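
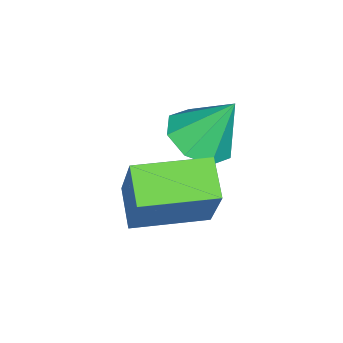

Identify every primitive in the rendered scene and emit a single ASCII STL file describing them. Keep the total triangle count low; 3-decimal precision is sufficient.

solid 
facet normal 0.113 -0.490 -0.864
outer loop
vertex -1.363 2.952 -1.561
vertex -2.077 2.386 -1.333
vertex -1.997 3.205 -1.787
endloop
endfacet
facet normal 0.353 0.934 0.055
outer loop
vertex -1.363 2.952 -1.561
vertex -1.997 3.205 -1.787
vertex -2.263 3.194 0.093
endloop
endfacet
facet normal 0.112 -0.490 -0.864
outer loop
vertex -1.997 3.205 -1.787
vertex -2.077 2.386 -1.333
vertex -2.679 2.978 -1.747
endloop
endfacet
facet normal -0.318 0.947 -0.039
outer loop
vertex -1.997 3.205 -1.787
vertex -2.679 2.978 -1.747
vertex -2.263 3.194 0.093
endloop
endfacet
facet normal 0.113 -0.490 -0.865
outer loop
vertex -2.679 2.978 -1.747
vertex -2.077 2.386 -1.333
vertex -3.008 2.404 -1.465
endloop
endfacet
facet normal -0.833 0.539 0.125
outer loop
vertex -2.679 2.978 -1.747
vertex -3.008 2.404 -1.465
vertex -2.263 3.194 0.093
endloop
endfacet
facet normal 0.113 -0.491 -0.864
outer loop
vertex -3.008 2.404 -1.465
vertex -2.077 2.386 -1.333
vertex -2.792 1.82 -1.105
endloop
endfacet
facet normal -0.891 -0.051 0.452
outer loop
vertex -3.008 2.404 -1.465
vertex -2.792 1.82 -1.105
vertex -2.263 3.194 0.093
endloop
endfacet
facet normal 0.112 -0.490 -0.864
outer loop
vertex -2.792 1.82 -1.105
vertex -2.077 2.386 -1.333
vertex -2.158 1.567 -0.879
endloop
endfacet
facet normal -0.458 -0.478 0.750
outer loop
vertex -2.792 1.82 -1.105
vertex -2.158 1.567 -0.879
vertex -2.263 3.194 0.093
endloop
endfacet
facet normal 0.112 -0.490 -0.864
outer loop
vertex -2.158 1.567 -0.879
vertex -2.077 2.386 -1.333
vertex -1.476 1.794 -0.919
endloop
endfacet
facet normal 0.213 -0.491 0.845
outer loop
vertex -2.158 1.567 -0.879
vertex -1.476 1.794 -0.919
vertex -2.263 3.194 0.093
endloop
endfacet
facet normal 0.112 -0.491 -0.864
outer loop
vertex -1.476 1.794 -0.919
vertex -2.077 2.386 -1.333
vertex -1.147 2.367 -1.202
endloop
endfacet
facet normal 0.728 -0.082 0.680
outer loop
vertex -1.476 1.794 -0.919
vertex -1.147 2.367 -1.202
vertex -2.263 3.194 0.093
endloop
endfacet
facet normal 0.112 -0.489 -0.865
outer loop
vertex -1.147 2.367 -1.202
vertex -2.077 2.386 -1.333
vertex -1.363 2.952 -1.561
endloop
endfacet
facet normal 0.786 0.507 0.353
outer loop
vertex -1.147 2.367 -1.202
vertex -1.363 2.952 -1.561
vertex -2.263 3.194 0.093
endloop
endfacet
facet normal -0.754 -0.473 0.455
outer loop
vertex -0.451 1.269 -1.361
vertex -1.544 2.955 -1.42
vertex -1.246 0.687 -3.283
endloop
endfacet
facet normal 0.544 -0.839 0.029
outer loop
vertex -0.356 1.245 -3.82
vertex -0.451 1.269 -1.361
vertex -1.246 0.687 -3.283
endloop
endfacet
facet normal -0.754 -0.473 0.455
outer loop
vertex -1.246 0.687 -3.283
vertex -1.544 2.955 -1.42
vertex -2.339 2.373 -3.342
endloop
endfacet
facet normal -0.368 -0.270 -0.890
outer loop
vertex -2.339 2.373 -3.342
vertex -0.356 1.245 -3.82
vertex -1.246 0.687 -3.283
endloop
endfacet
facet normal 0.368 0.270 0.890
outer loop
vertex -0.451 1.269 -1.361
vertex -0.654 3.513 -1.957
vertex -1.544 2.955 -1.42
endloop
endfacet
facet normal 0.544 -0.839 0.029
outer loop
vertex 0.439 1.827 -1.898
vertex -0.451 1.269 -1.361
vertex -0.356 1.245 -3.82
endloop
endfacet
facet normal 0.368 0.270 0.890
outer loop
vertex 0.439 1.827 -1.898
vertex -0.654 3.513 -1.957
vertex -0.451 1.269 -1.361
endloop
endfacet
facet normal -0.544 0.839 -0.029
outer loop
vertex -1.544 2.955 -1.42
vertex -0.654 3.513 -1.957
vertex -2.339 2.373 -3.342
endloop
endfacet
facet normal -0.368 -0.270 -0.890
outer loop
vertex -1.449 2.931 -3.879
vertex -0.356 1.245 -3.82
vertex -2.339 2.373 -3.342
endloop
endfacet
facet normal -0.544 0.839 -0.029
outer loop
vertex -2.339 2.373 -3.342
vertex -0.654 3.513 -1.957
vertex -1.449 2.931 -3.879
endloop
endfacet
facet normal 0.754 0.473 -0.455
outer loop
vertex -1.449 2.931 -3.879
vertex 0.439 1.827 -1.898
vertex -0.356 1.245 -3.82
endloop
endfacet
facet normal 0.754 0.473 -0.455
outer loop
vertex -0.654 3.513 -1.957
vertex 0.439 1.827 -1.898
vertex -1.449 2.931 -3.879
endloop
endfacet

endsolid


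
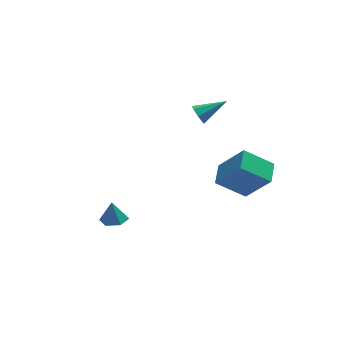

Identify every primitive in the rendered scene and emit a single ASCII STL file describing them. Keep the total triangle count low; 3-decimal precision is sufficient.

solid 
facet normal 0.029 -0.243 -0.970
outer loop
vertex -1.88 -0.533 -3.855
vertex -2.443 -0.987 -3.758
vertex -2.564 -0.29 -3.936
endloop
endfacet
facet normal 0.291 0.914 0.284
outer loop
vertex -1.88 -0.533 -3.855
vertex -2.564 -0.29 -3.936
vertex -2.477 -0.713 -2.662
endloop
endfacet
facet normal 0.029 -0.243 -0.970
outer loop
vertex -2.564 -0.29 -3.936
vertex -2.443 -0.987 -3.758
vertex -3.127 -0.744 -3.839
endloop
endfacet
facet normal -0.569 0.768 0.294
outer loop
vertex -2.564 -0.29 -3.936
vertex -3.127 -0.744 -3.839
vertex -2.477 -0.713 -2.662
endloop
endfacet
facet normal 0.029 -0.242 -0.970
outer loop
vertex -3.127 -0.744 -3.839
vertex -2.443 -0.987 -3.758
vertex -3.006 -1.442 -3.661
endloop
endfacet
facet normal -0.875 -0.028 0.484
outer loop
vertex -3.127 -0.744 -3.839
vertex -3.006 -1.442 -3.661
vertex -2.477 -0.713 -2.662
endloop
endfacet
facet normal 0.030 -0.243 -0.969
outer loop
vertex -3.006 -1.442 -3.661
vertex -2.443 -0.987 -3.758
vertex -2.323 -1.685 -3.579
endloop
endfacet
facet normal -0.320 -0.676 0.663
outer loop
vertex -3.006 -1.442 -3.661
vertex -2.323 -1.685 -3.579
vertex -2.477 -0.713 -2.662
endloop
endfacet
facet normal 0.030 -0.243 -0.969
outer loop
vertex -2.323 -1.685 -3.579
vertex -2.443 -0.987 -3.758
vertex -1.76 -1.23 -3.676
endloop
endfacet
facet normal 0.541 -0.530 0.653
outer loop
vertex -2.323 -1.685 -3.579
vertex -1.76 -1.23 -3.676
vertex -2.477 -0.713 -2.662
endloop
endfacet
facet normal 0.030 -0.244 -0.969
outer loop
vertex -1.76 -1.23 -3.676
vertex -2.443 -0.987 -3.758
vertex -1.88 -0.533 -3.855
endloop
endfacet
facet normal 0.846 0.265 0.463
outer loop
vertex -1.76 -1.23 -3.676
vertex -1.88 -0.533 -3.855
vertex -2.477 -0.713 -2.662
endloop
endfacet
facet normal -0.912 -0.030 -0.408
outer loop
vertex 3.29 3.295 -1.095
vertex 3.069 3.026 -0.582
vertex 3.109 3.63 -0.715
endloop
endfacet
facet normal 0.512 0.751 -0.418
outer loop
vertex 3.29 3.295 -1.095
vertex 3.109 3.63 -0.715
vertex 4.591 3.074 0.102
endloop
endfacet
facet normal -0.912 -0.030 -0.408
outer loop
vertex 3.109 3.63 -0.715
vertex 3.069 3.026 -0.582
vertex 2.898 3.511 -0.235
endloop
endfacet
facet normal 0.179 0.934 0.310
outer loop
vertex 3.109 3.63 -0.715
vertex 2.898 3.511 -0.235
vertex 4.591 3.074 0.102
endloop
endfacet
facet normal -0.912 -0.029 -0.409
outer loop
vertex 2.898 3.511 -0.235
vertex 3.069 3.026 -0.582
vertex 2.815 3.026 -0.016
endloop
endfacet
facet normal -0.071 0.421 0.904
outer loop
vertex 2.898 3.511 -0.235
vertex 2.815 3.026 -0.016
vertex 4.591 3.074 0.102
endloop
endfacet
facet normal -0.912 -0.028 -0.409
outer loop
vertex 2.815 3.026 -0.016
vertex 3.069 3.026 -0.582
vertex 2.923 2.542 -0.223
endloop
endfacet
facet normal -0.050 -0.402 0.914
outer loop
vertex 2.815 3.026 -0.016
vertex 2.923 2.542 -0.223
vertex 4.591 3.074 0.102
endloop
endfacet
facet normal -0.912 -0.029 -0.410
outer loop
vertex 2.923 2.542 -0.223
vertex 3.069 3.026 -0.582
vertex 3.141 2.422 -0.7
endloop
endfacet
facet normal 0.227 -0.915 0.334
outer loop
vertex 2.923 2.542 -0.223
vertex 3.141 2.422 -0.7
vertex 4.591 3.074 0.102
endloop
endfacet
facet normal -0.912 -0.029 -0.408
outer loop
vertex 3.141 2.422 -0.7
vertex 3.069 3.026 -0.582
vertex 3.304 2.757 -1.088
endloop
endfacet
facet normal 0.551 -0.732 -0.401
outer loop
vertex 3.141 2.422 -0.7
vertex 3.304 2.757 -1.088
vertex 4.591 3.074 0.102
endloop
endfacet
facet normal -0.912 -0.029 -0.408
outer loop
vertex 3.304 2.757 -1.088
vertex 3.069 3.026 -0.582
vertex 3.29 3.295 -1.095
endloop
endfacet
facet normal 0.678 0.008 -0.735
outer loop
vertex 3.304 2.757 -1.088
vertex 3.29 3.295 -1.095
vertex 4.591 3.074 0.102
endloop
endfacet
facet normal -0.777 0.259 0.574
outer loop
vertex 3.121 -3.366 0.972
vertex 3.647 -2.288 1.197
vertex 2.156 -2.546 -0.703
endloop
endfacet
facet normal -0.431 -0.883 -0.184
outer loop
vertex 3.553 -3.012 -1.737
vertex 3.121 -3.366 0.972
vertex 2.156 -2.546 -0.703
endloop
endfacet
facet normal -0.777 0.258 0.574
outer loop
vertex 2.156 -2.546 -0.703
vertex 3.647 -2.288 1.197
vertex 2.681 -1.468 -0.478
endloop
endfacet
facet normal -0.460 0.390 -0.797
outer loop
vertex 2.681 -1.468 -0.478
vertex 3.553 -3.012 -1.737
vertex 2.156 -2.546 -0.703
endloop
endfacet
facet normal 0.460 -0.391 0.797
outer loop
vertex 3.121 -3.366 0.972
vertex 5.044 -2.754 0.163
vertex 3.647 -2.288 1.197
endloop
endfacet
facet normal -0.431 -0.884 -0.184
outer loop
vertex 4.519 -3.832 -0.062
vertex 3.121 -3.366 0.972
vertex 3.553 -3.012 -1.737
endloop
endfacet
facet normal 0.460 -0.390 0.798
outer loop
vertex 4.519 -3.832 -0.062
vertex 5.044 -2.754 0.163
vertex 3.121 -3.366 0.972
endloop
endfacet
facet normal 0.431 0.883 0.184
outer loop
vertex 3.647 -2.288 1.197
vertex 5.044 -2.754 0.163
vertex 2.681 -1.468 -0.478
endloop
endfacet
facet normal -0.460 0.391 -0.798
outer loop
vertex 4.079 -1.934 -1.512
vertex 3.553 -3.012 -1.737
vertex 2.681 -1.468 -0.478
endloop
endfacet
facet normal 0.431 0.883 0.184
outer loop
vertex 2.681 -1.468 -0.478
vertex 5.044 -2.754 0.163
vertex 4.079 -1.934 -1.512
endloop
endfacet
facet normal 0.776 -0.259 -0.575
outer loop
vertex 4.079 -1.934 -1.512
vertex 4.519 -3.832 -0.062
vertex 3.553 -3.012 -1.737
endloop
endfacet
facet normal 0.777 -0.259 -0.574
outer loop
vertex 5.044 -2.754 0.163
vertex 4.519 -3.832 -0.062
vertex 4.079 -1.934 -1.512
endloop
endfacet

endsolid


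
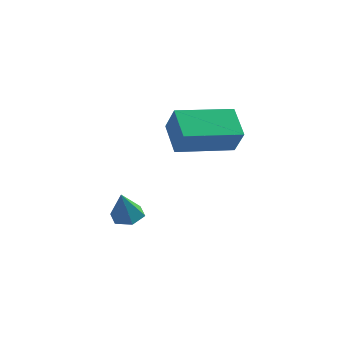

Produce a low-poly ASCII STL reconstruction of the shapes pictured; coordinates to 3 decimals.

solid 
facet normal 0.055 0.348 -0.936
outer loop
vertex 1.057 2.04 -1.667
vertex 0.715 2.532 -1.504
vertex 1.333 2.555 -1.459
endloop
endfacet
facet normal 0.802 -0.536 0.264
outer loop
vertex 1.057 2.04 -1.667
vertex 1.333 2.555 -1.459
vertex 0.645 2.088 -0.316
endloop
endfacet
facet normal 0.055 0.349 -0.936
outer loop
vertex 1.333 2.555 -1.459
vertex 0.715 2.532 -1.504
vertex 0.991 3.046 -1.296
endloop
endfacet
facet normal 0.745 0.326 0.582
outer loop
vertex 1.333 2.555 -1.459
vertex 0.991 3.046 -1.296
vertex 0.645 2.088 -0.316
endloop
endfacet
facet normal 0.055 0.349 -0.936
outer loop
vertex 0.991 3.046 -1.296
vertex 0.715 2.532 -1.504
vertex 0.373 3.023 -1.341
endloop
endfacet
facet normal -0.077 0.726 0.683
outer loop
vertex 0.991 3.046 -1.296
vertex 0.373 3.023 -1.341
vertex 0.645 2.088 -0.316
endloop
endfacet
facet normal 0.055 0.349 -0.936
outer loop
vertex 0.373 3.023 -1.341
vertex 0.715 2.532 -1.504
vertex 0.097 2.508 -1.549
endloop
endfacet
facet normal -0.845 0.265 0.465
outer loop
vertex 0.373 3.023 -1.341
vertex 0.097 2.508 -1.549
vertex 0.645 2.088 -0.316
endloop
endfacet
facet normal 0.055 0.349 -0.936
outer loop
vertex 0.097 2.508 -1.549
vertex 0.715 2.532 -1.504
vertex 0.439 2.017 -1.712
endloop
endfacet
facet normal -0.788 -0.598 0.147
outer loop
vertex 0.097 2.508 -1.549
vertex 0.439 2.017 -1.712
vertex 0.645 2.088 -0.316
endloop
endfacet
facet normal 0.055 0.348 -0.936
outer loop
vertex 0.439 2.017 -1.712
vertex 0.715 2.532 -1.504
vertex 1.057 2.04 -1.667
endloop
endfacet
facet normal 0.034 -0.998 0.046
outer loop
vertex 0.439 2.017 -1.712
vertex 1.057 2.04 -1.667
vertex 0.645 2.088 -0.316
endloop
endfacet
facet normal -0.389 0.358 -0.849
outer loop
vertex 2.062 2.555 2.91
vertex 3.734 3.821 2.678
vertex 2.687 1.604 2.223
endloop
endfacet
facet normal -0.793 -0.600 0.109
outer loop
vertex 3.126 1.199 3.182
vertex 2.062 2.555 2.91
vertex 2.687 1.604 2.223
endloop
endfacet
facet normal -0.389 0.358 -0.849
outer loop
vertex 2.687 1.604 2.223
vertex 3.734 3.821 2.678
vertex 4.359 2.869 1.99
endloop
endfacet
facet normal 0.469 -0.716 -0.517
outer loop
vertex 4.359 2.869 1.99
vertex 3.126 1.199 3.182
vertex 2.687 1.604 2.223
endloop
endfacet
facet normal -0.470 0.715 0.517
outer loop
vertex 2.062 2.555 2.91
vertex 4.173 3.416 3.637
vertex 3.734 3.821 2.678
endloop
endfacet
facet normal -0.793 -0.600 0.110
outer loop
vertex 2.501 2.151 3.87
vertex 2.062 2.555 2.91
vertex 3.126 1.199 3.182
endloop
endfacet
facet normal -0.470 0.716 0.516
outer loop
vertex 2.501 2.151 3.87
vertex 4.173 3.416 3.637
vertex 2.062 2.555 2.91
endloop
endfacet
facet normal 0.793 0.600 -0.110
outer loop
vertex 3.734 3.821 2.678
vertex 4.173 3.416 3.637
vertex 4.359 2.869 1.99
endloop
endfacet
facet normal 0.470 -0.716 -0.516
outer loop
vertex 4.798 2.465 2.95
vertex 3.126 1.199 3.182
vertex 4.359 2.869 1.99
endloop
endfacet
facet normal 0.792 0.600 -0.110
outer loop
vertex 4.359 2.869 1.99
vertex 4.173 3.416 3.637
vertex 4.798 2.465 2.95
endloop
endfacet
facet normal 0.389 -0.358 0.849
outer loop
vertex 4.798 2.465 2.95
vertex 2.501 2.151 3.87
vertex 3.126 1.199 3.182
endloop
endfacet
facet normal 0.389 -0.358 0.849
outer loop
vertex 4.173 3.416 3.637
vertex 2.501 2.151 3.87
vertex 4.798 2.465 2.95
endloop
endfacet

endsolid


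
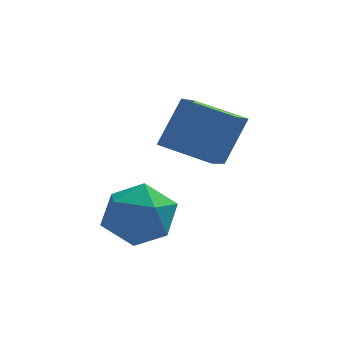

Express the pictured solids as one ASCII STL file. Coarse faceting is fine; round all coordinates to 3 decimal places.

solid 
facet normal -0.892 0.375 0.253
outer loop
vertex -2.396 2.991 4.469
vertex -2.008 4.407 3.74
vertex -3.071 2.402 2.965
endloop
endfacet
facet normal -0.237 -0.864 0.445
outer loop
vertex -1.572 1.773 2.54
vertex -2.396 2.991 4.469
vertex -3.071 2.402 2.965
endloop
endfacet
facet normal -0.892 0.375 0.253
outer loop
vertex -3.071 2.402 2.965
vertex -2.008 4.407 3.74
vertex -2.682 3.819 2.236
endloop
endfacet
facet normal -0.385 -0.336 -0.859
outer loop
vertex -2.682 3.819 2.236
vertex -1.572 1.773 2.54
vertex -3.071 2.402 2.965
endloop
endfacet
facet normal 0.385 0.337 0.859
outer loop
vertex -2.396 2.991 4.469
vertex -0.509 3.778 3.315
vertex -2.008 4.407 3.74
endloop
endfacet
facet normal -0.237 -0.864 0.444
outer loop
vertex -0.898 2.361 4.044
vertex -2.396 2.991 4.469
vertex -1.572 1.773 2.54
endloop
endfacet
facet normal 0.385 0.336 0.859
outer loop
vertex -0.898 2.361 4.044
vertex -0.509 3.778 3.315
vertex -2.396 2.991 4.469
endloop
endfacet
facet normal 0.237 0.864 -0.444
outer loop
vertex -2.008 4.407 3.74
vertex -0.509 3.778 3.315
vertex -2.682 3.819 2.236
endloop
endfacet
facet normal -0.385 -0.337 -0.859
outer loop
vertex -1.184 3.189 1.811
vertex -1.572 1.773 2.54
vertex -2.682 3.819 2.236
endloop
endfacet
facet normal 0.237 0.864 -0.445
outer loop
vertex -2.682 3.819 2.236
vertex -0.509 3.778 3.315
vertex -1.184 3.189 1.811
endloop
endfacet
facet normal 0.892 -0.375 -0.253
outer loop
vertex -1.184 3.189 1.811
vertex -0.898 2.361 4.044
vertex -1.572 1.773 2.54
endloop
endfacet
facet normal 0.892 -0.375 -0.253
outer loop
vertex -0.509 3.778 3.315
vertex -0.898 2.361 4.044
vertex -1.184 3.189 1.811
endloop
endfacet
facet normal 0.568 0.575 0.589
outer loop
vertex -3.237 1.893 1.223
vertex -3.393 1.152 2.097
vertex -2.501 1.013 1.373
endloop
endfacet
facet normal 0.771 0.629 -0.093
outer loop
vertex -3.237 1.893 1.223
vertex -2.501 1.013 1.373
vertex -2.858 1.294 0.31
endloop
endfacet
facet normal 0.212 0.855 -0.473
outer loop
vertex -3.237 1.893 1.223
vertex -2.858 1.294 0.31
vertex -3.97 1.606 0.376
endloop
endfacet
facet normal -0.338 0.941 -0.026
outer loop
vertex -3.237 1.893 1.223
vertex -3.97 1.606 0.376
vertex -4.3 1.518 1.481
endloop
endfacet
facet normal -0.118 0.768 0.630
outer loop
vertex -3.237 1.893 1.223
vertex -4.3 1.518 1.481
vertex -3.393 1.152 2.097
endloop
endfacet
facet normal 0.946 -0.024 -0.324
outer loop
vertex -2.858 1.294 0.31
vertex -2.501 1.013 1.373
vertex -2.78 0.182 0.619
endloop
endfacet
facet normal 0.616 -0.110 0.780
outer loop
vertex -2.501 1.013 1.373
vertex -3.393 1.152 2.097
vertex -3.11 0.094 1.724
endloop
endfacet
facet normal -0.494 0.200 0.846
outer loop
vertex -3.393 1.152 2.097
vertex -4.3 1.518 1.481
vertex -4.222 0.406 1.79
endloop
endfacet
facet normal -0.850 0.481 -0.216
outer loop
vertex -4.3 1.518 1.481
vertex -3.97 1.606 0.376
vertex -4.579 0.687 0.727
endloop
endfacet
facet normal 0.040 0.342 -0.939
outer loop
vertex -3.97 1.606 0.376
vertex -2.858 1.294 0.31
vertex -3.687 0.548 0.003
endloop
endfacet
facet normal 0.338 -0.941 0.026
outer loop
vertex -3.843 -0.193 0.877
vertex -2.78 0.182 0.619
vertex -3.11 0.094 1.724
endloop
endfacet
facet normal -0.212 -0.855 0.473
outer loop
vertex -3.843 -0.193 0.877
vertex -3.11 0.094 1.724
vertex -4.222 0.406 1.79
endloop
endfacet
facet normal -0.771 -0.629 0.093
outer loop
vertex -3.843 -0.193 0.877
vertex -4.222 0.406 1.79
vertex -4.579 0.687 0.727
endloop
endfacet
facet normal -0.568 -0.575 -0.589
outer loop
vertex -3.843 -0.193 0.877
vertex -4.579 0.687 0.727
vertex -3.687 0.548 0.003
endloop
endfacet
facet normal 0.118 -0.768 -0.630
outer loop
vertex -3.843 -0.193 0.877
vertex -3.687 0.548 0.003
vertex -2.78 0.182 0.619
endloop
endfacet
facet normal 0.850 -0.481 0.216
outer loop
vertex -3.11 0.094 1.724
vertex -2.78 0.182 0.619
vertex -2.501 1.013 1.373
endloop
endfacet
facet normal -0.040 -0.342 0.939
outer loop
vertex -4.222 0.406 1.79
vertex -3.11 0.094 1.724
vertex -3.393 1.152 2.097
endloop
endfacet
facet normal -0.946 0.024 0.324
outer loop
vertex -4.579 0.687 0.727
vertex -4.222 0.406 1.79
vertex -4.3 1.518 1.481
endloop
endfacet
facet normal -0.616 0.110 -0.780
outer loop
vertex -3.687 0.548 0.003
vertex -4.579 0.687 0.727
vertex -3.97 1.606 0.376
endloop
endfacet
facet normal 0.494 -0.200 -0.846
outer loop
vertex -2.78 0.182 0.619
vertex -3.687 0.548 0.003
vertex -2.858 1.294 0.31
endloop
endfacet

endsolid


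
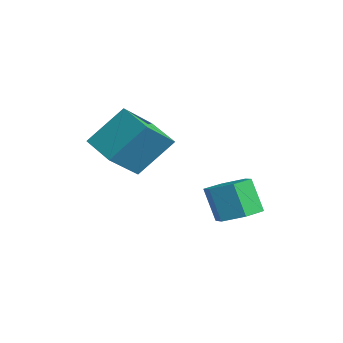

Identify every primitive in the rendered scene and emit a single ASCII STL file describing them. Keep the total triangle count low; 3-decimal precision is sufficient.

solid 
facet normal 0.391 0.150 -0.908
outer loop
vertex -0.89 2.343 -0.537
vertex -1.66 2.473 -0.847
vertex -1.213 3.119 -0.548
endloop
endfacet
facet normal 0.836 0.354 0.418
outer loop
vertex -0.89 2.343 -0.537
vertex -1.213 3.119 -0.548
vertex -1.43 2.137 0.717
endloop
endfacet
facet normal 0.836 0.355 0.419
outer loop
vertex -1.43 2.137 0.717
vertex -1.213 3.119 -0.548
vertex -1.753 2.912 0.705
endloop
endfacet
facet normal -0.391 -0.149 0.908
outer loop
vertex -1.43 2.137 0.717
vertex -1.753 2.912 0.705
vertex -2.2 2.267 0.407
endloop
endfacet
facet normal 0.391 0.150 -0.908
outer loop
vertex -1.213 3.119 -0.548
vertex -1.66 2.473 -0.847
vertex -1.983 3.248 -0.858
endloop
endfacet
facet normal 0.084 0.977 0.198
outer loop
vertex -1.213 3.119 -0.548
vertex -1.983 3.248 -0.858
vertex -1.753 2.912 0.705
endloop
endfacet
facet normal 0.085 0.977 0.197
outer loop
vertex -1.753 2.912 0.705
vertex -1.983 3.248 -0.858
vertex -2.523 3.042 0.395
endloop
endfacet
facet normal -0.391 -0.149 0.908
outer loop
vertex -1.753 2.912 0.705
vertex -2.523 3.042 0.395
vertex -2.2 2.267 0.407
endloop
endfacet
facet normal 0.391 0.150 -0.908
outer loop
vertex -1.983 3.248 -0.858
vertex -1.66 2.473 -0.847
vertex -2.43 2.603 -1.157
endloop
endfacet
facet normal -0.751 0.623 -0.221
outer loop
vertex -1.983 3.248 -0.858
vertex -2.43 2.603 -1.157
vertex -2.523 3.042 0.395
endloop
endfacet
facet normal -0.751 0.622 -0.221
outer loop
vertex -2.523 3.042 0.395
vertex -2.43 2.603 -1.157
vertex -2.97 2.397 0.097
endloop
endfacet
facet normal -0.391 -0.149 0.908
outer loop
vertex -2.523 3.042 0.395
vertex -2.97 2.397 0.097
vertex -2.2 2.267 0.407
endloop
endfacet
facet normal 0.391 0.149 -0.908
outer loop
vertex -2.43 2.603 -1.157
vertex -1.66 2.473 -0.847
vertex -2.107 1.828 -1.145
endloop
endfacet
facet normal -0.836 -0.355 -0.418
outer loop
vertex -2.43 2.603 -1.157
vertex -2.107 1.828 -1.145
vertex -2.97 2.397 0.097
endloop
endfacet
facet normal -0.836 -0.354 -0.419
outer loop
vertex -2.97 2.397 0.097
vertex -2.107 1.828 -1.145
vertex -2.647 1.621 0.108
endloop
endfacet
facet normal -0.391 -0.150 0.908
outer loop
vertex -2.97 2.397 0.097
vertex -2.647 1.621 0.108
vertex -2.2 2.267 0.407
endloop
endfacet
facet normal 0.391 0.149 -0.908
outer loop
vertex -2.107 1.828 -1.145
vertex -1.66 2.473 -0.847
vertex -1.337 1.698 -0.835
endloop
endfacet
facet normal -0.085 -0.976 -0.198
outer loop
vertex -2.107 1.828 -1.145
vertex -1.337 1.698 -0.835
vertex -2.647 1.621 0.108
endloop
endfacet
facet normal -0.084 -0.977 -0.197
outer loop
vertex -2.647 1.621 0.108
vertex -1.337 1.698 -0.835
vertex -1.877 1.492 0.418
endloop
endfacet
facet normal -0.391 -0.150 0.908
outer loop
vertex -2.647 1.621 0.108
vertex -1.877 1.492 0.418
vertex -2.2 2.267 0.407
endloop
endfacet
facet normal 0.391 0.149 -0.908
outer loop
vertex -1.337 1.698 -0.835
vertex -1.66 2.473 -0.847
vertex -0.89 2.343 -0.537
endloop
endfacet
facet normal 0.751 -0.622 0.221
outer loop
vertex -1.337 1.698 -0.835
vertex -0.89 2.343 -0.537
vertex -1.877 1.492 0.418
endloop
endfacet
facet normal 0.751 -0.623 0.221
outer loop
vertex -1.877 1.492 0.418
vertex -0.89 2.343 -0.537
vertex -1.43 2.137 0.717
endloop
endfacet
facet normal -0.391 -0.150 0.908
outer loop
vertex -1.877 1.492 0.418
vertex -1.43 2.137 0.717
vertex -2.2 2.267 0.407
endloop
endfacet
facet normal -0.933 -0.208 0.292
outer loop
vertex -3.221 -0.89 3.851
vertex -3.805 0.292 2.826
vertex -3.363 -2.099 2.538
endloop
endfacet
facet normal 0.350 -0.708 0.614
outer loop
vertex -2.075 -1.812 2.134
vertex -3.221 -0.89 3.851
vertex -3.363 -2.099 2.538
endloop
endfacet
facet normal -0.933 -0.208 0.292
outer loop
vertex -3.363 -2.099 2.538
vertex -3.805 0.292 2.826
vertex -3.947 -0.917 1.513
endloop
endfacet
facet normal -0.080 -0.675 -0.733
outer loop
vertex -3.947 -0.917 1.513
vertex -2.075 -1.812 2.134
vertex -3.363 -2.099 2.538
endloop
endfacet
facet normal 0.080 0.675 0.733
outer loop
vertex -3.221 -0.89 3.851
vertex -2.517 0.579 2.422
vertex -3.805 0.292 2.826
endloop
endfacet
facet normal 0.350 -0.708 0.614
outer loop
vertex -1.933 -0.603 3.447
vertex -3.221 -0.89 3.851
vertex -2.075 -1.812 2.134
endloop
endfacet
facet normal 0.080 0.675 0.733
outer loop
vertex -1.933 -0.603 3.447
vertex -2.517 0.579 2.422
vertex -3.221 -0.89 3.851
endloop
endfacet
facet normal -0.350 0.708 -0.614
outer loop
vertex -3.805 0.292 2.826
vertex -2.517 0.579 2.422
vertex -3.947 -0.917 1.513
endloop
endfacet
facet normal -0.080 -0.675 -0.733
outer loop
vertex -2.659 -0.63 1.109
vertex -2.075 -1.812 2.134
vertex -3.947 -0.917 1.513
endloop
endfacet
facet normal -0.350 0.708 -0.614
outer loop
vertex -3.947 -0.917 1.513
vertex -2.517 0.579 2.422
vertex -2.659 -0.63 1.109
endloop
endfacet
facet normal 0.933 0.208 -0.292
outer loop
vertex -2.659 -0.63 1.109
vertex -1.933 -0.603 3.447
vertex -2.075 -1.812 2.134
endloop
endfacet
facet normal 0.933 0.208 -0.292
outer loop
vertex -2.517 0.579 2.422
vertex -1.933 -0.603 3.447
vertex -2.659 -0.63 1.109
endloop
endfacet

endsolid


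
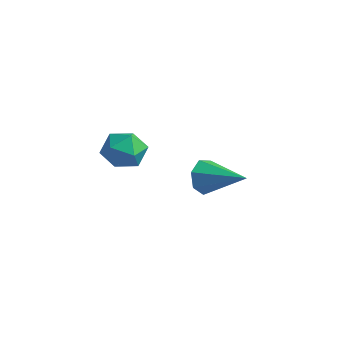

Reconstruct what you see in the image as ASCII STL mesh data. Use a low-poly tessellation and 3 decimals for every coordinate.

solid 
facet normal -0.572 0.815 -0.096
outer loop
vertex 2.169 -1.695 0.677
vertex 1.371 -2.216 1.01
vertex 1.961 -1.725 1.664
endloop
endfacet
facet normal 0.103 0.993 0.052
outer loop
vertex 2.169 -1.695 0.677
vertex 1.961 -1.725 1.664
vertex 2.916 -1.807 1.346
endloop
endfacet
facet normal 0.520 0.720 -0.460
outer loop
vertex 2.169 -1.695 0.677
vertex 2.916 -1.807 1.346
vertex 2.915 -2.35 0.495
endloop
endfacet
facet normal 0.102 0.373 -0.922
outer loop
vertex 2.169 -1.695 0.677
vertex 2.915 -2.35 0.495
vertex 1.96 -2.602 0.287
endloop
endfacet
facet normal -0.573 0.432 -0.697
outer loop
vertex 2.169 -1.695 0.677
vertex 1.96 -2.602 0.287
vertex 1.371 -2.216 1.01
endloop
endfacet
facet normal 0.282 0.687 0.670
outer loop
vertex 2.916 -1.807 1.346
vertex 1.961 -1.725 1.664
vertex 2.58 -2.398 2.093
endloop
endfacet
facet normal -0.810 0.397 0.432
outer loop
vertex 1.961 -1.725 1.664
vertex 1.371 -2.216 1.01
vertex 1.625 -2.65 1.885
endloop
endfacet
facet normal -0.811 -0.223 -0.541
outer loop
vertex 1.371 -2.216 1.01
vertex 1.96 -2.602 0.287
vertex 1.624 -3.193 1.034
endloop
endfacet
facet normal 0.281 -0.318 -0.905
outer loop
vertex 1.96 -2.602 0.287
vertex 2.915 -2.35 0.495
vertex 2.579 -3.275 0.716
endloop
endfacet
facet normal 0.957 0.244 -0.157
outer loop
vertex 2.915 -2.35 0.495
vertex 2.916 -1.807 1.346
vertex 3.169 -2.784 1.37
endloop
endfacet
facet normal -0.102 -0.373 0.922
outer loop
vertex 2.371 -3.305 1.703
vertex 2.58 -2.398 2.093
vertex 1.625 -2.65 1.885
endloop
endfacet
facet normal -0.520 -0.720 0.460
outer loop
vertex 2.371 -3.305 1.703
vertex 1.625 -2.65 1.885
vertex 1.624 -3.193 1.034
endloop
endfacet
facet normal -0.103 -0.993 -0.052
outer loop
vertex 2.371 -3.305 1.703
vertex 1.624 -3.193 1.034
vertex 2.579 -3.275 0.716
endloop
endfacet
facet normal 0.572 -0.815 0.096
outer loop
vertex 2.371 -3.305 1.703
vertex 2.579 -3.275 0.716
vertex 3.169 -2.784 1.37
endloop
endfacet
facet normal 0.573 -0.432 0.697
outer loop
vertex 2.371 -3.305 1.703
vertex 3.169 -2.784 1.37
vertex 2.58 -2.398 2.093
endloop
endfacet
facet normal -0.281 0.318 0.905
outer loop
vertex 1.625 -2.65 1.885
vertex 2.58 -2.398 2.093
vertex 1.961 -1.725 1.664
endloop
endfacet
facet normal -0.957 -0.244 0.157
outer loop
vertex 1.624 -3.193 1.034
vertex 1.625 -2.65 1.885
vertex 1.371 -2.216 1.01
endloop
endfacet
facet normal -0.282 -0.687 -0.670
outer loop
vertex 2.579 -3.275 0.716
vertex 1.624 -3.193 1.034
vertex 1.96 -2.602 0.287
endloop
endfacet
facet normal 0.810 -0.397 -0.432
outer loop
vertex 3.169 -2.784 1.37
vertex 2.579 -3.275 0.716
vertex 2.915 -2.35 0.495
endloop
endfacet
facet normal 0.811 0.223 0.541
outer loop
vertex 2.58 -2.398 2.093
vertex 3.169 -2.784 1.37
vertex 2.916 -1.807 1.346
endloop
endfacet
facet normal -0.935 -0.193 -0.298
outer loop
vertex 2.012 2.125 -3.583
vertex 1.685 2.492 -2.793
vertex 1.855 2.917 -3.602
endloop
endfacet
facet normal 0.613 0.103 -0.783
outer loop
vertex 2.012 2.125 -3.583
vertex 1.855 2.917 -3.602
vertex 3.715 2.908 -2.147
endloop
endfacet
facet normal -0.935 -0.192 -0.297
outer loop
vertex 1.855 2.917 -3.602
vertex 1.685 2.492 -2.793
vertex 1.571 3.388 -3.012
endloop
endfacet
facet normal 0.368 0.805 -0.465
outer loop
vertex 1.855 2.917 -3.602
vertex 1.571 3.388 -3.012
vertex 3.715 2.908 -2.147
endloop
endfacet
facet normal -0.935 -0.192 -0.297
outer loop
vertex 1.571 3.388 -3.012
vertex 1.685 2.492 -2.793
vertex 1.373 3.184 -2.257
endloop
endfacet
facet normal 0.099 0.954 0.284
outer loop
vertex 1.571 3.388 -3.012
vertex 1.373 3.184 -2.257
vertex 3.715 2.908 -2.147
endloop
endfacet
facet normal -0.935 -0.192 -0.297
outer loop
vertex 1.373 3.184 -2.257
vertex 1.685 2.492 -2.793
vertex 1.41 2.459 -1.905
endloop
endfacet
facet normal 0.009 0.437 0.899
outer loop
vertex 1.373 3.184 -2.257
vertex 1.41 2.459 -1.905
vertex 3.715 2.908 -2.147
endloop
endfacet
facet normal -0.936 -0.191 -0.297
outer loop
vertex 1.41 2.459 -1.905
vertex 1.685 2.492 -2.793
vertex 1.654 1.758 -2.222
endloop
endfacet
facet normal 0.166 -0.358 0.919
outer loop
vertex 1.41 2.459 -1.905
vertex 1.654 1.758 -2.222
vertex 3.715 2.908 -2.147
endloop
endfacet
facet normal -0.935 -0.192 -0.298
outer loop
vertex 1.654 1.758 -2.222
vertex 1.685 2.492 -2.793
vertex 1.922 1.61 -2.968
endloop
endfacet
facet normal 0.451 -0.830 0.327
outer loop
vertex 1.654 1.758 -2.222
vertex 1.922 1.61 -2.968
vertex 3.715 2.908 -2.147
endloop
endfacet
facet normal -0.935 -0.192 -0.298
outer loop
vertex 1.922 1.61 -2.968
vertex 1.685 2.492 -2.793
vertex 2.012 2.125 -3.583
endloop
endfacet
facet normal 0.650 -0.627 -0.430
outer loop
vertex 1.922 1.61 -2.968
vertex 2.012 2.125 -3.583
vertex 3.715 2.908 -2.147
endloop
endfacet

endsolid


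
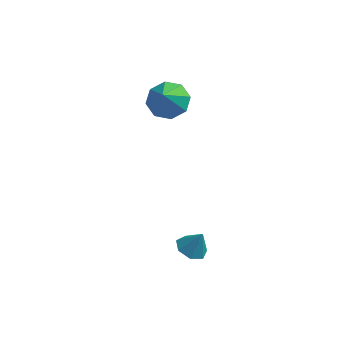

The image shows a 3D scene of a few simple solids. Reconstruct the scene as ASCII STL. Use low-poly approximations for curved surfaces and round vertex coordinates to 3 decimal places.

solid 
facet normal 0.018 0.600 -0.800
outer loop
vertex 1.005 2.125 2.534
vertex 0.612 1.473 2.036
vertex 0.31 2.163 2.547
endloop
endfacet
facet normal 0.037 0.348 0.937
outer loop
vertex 1.005 2.125 2.534
vertex 0.31 2.163 2.547
vertex 0.588 0.687 3.084
endloop
endfacet
facet normal 0.019 0.600 -0.800
outer loop
vertex 0.31 2.163 2.547
vertex 0.612 1.473 2.036
vertex -0.209 1.797 2.26
endloop
endfacet
facet normal -0.572 0.183 0.800
outer loop
vertex 0.31 2.163 2.547
vertex -0.209 1.797 2.26
vertex 0.588 0.687 3.084
endloop
endfacet
facet normal 0.018 0.599 -0.800
outer loop
vertex -0.209 1.797 2.26
vertex 0.612 1.473 2.036
vertex -0.247 1.241 1.843
endloop
endfacet
facet normal -0.850 -0.278 0.448
outer loop
vertex -0.209 1.797 2.26
vertex -0.247 1.241 1.843
vertex 0.588 0.687 3.084
endloop
endfacet
facet normal 0.018 0.600 -0.800
outer loop
vertex -0.247 1.241 1.843
vertex 0.612 1.473 2.036
vertex 0.218 0.821 1.538
endloop
endfacet
facet normal -0.636 -0.767 0.086
outer loop
vertex -0.247 1.241 1.843
vertex 0.218 0.821 1.538
vertex 0.588 0.687 3.084
endloop
endfacet
facet normal 0.018 0.600 -0.800
outer loop
vertex 0.218 0.821 1.538
vertex 0.612 1.473 2.036
vertex 0.914 0.783 1.525
endloop
endfacet
facet normal -0.056 -0.996 -0.073
outer loop
vertex 0.218 0.821 1.538
vertex 0.914 0.783 1.525
vertex 0.588 0.687 3.084
endloop
endfacet
facet normal 0.019 0.600 -0.800
outer loop
vertex 0.914 0.783 1.525
vertex 0.612 1.473 2.036
vertex 1.432 1.149 1.812
endloop
endfacet
facet normal 0.552 -0.831 0.064
outer loop
vertex 0.914 0.783 1.525
vertex 1.432 1.149 1.812
vertex 0.588 0.687 3.084
endloop
endfacet
facet normal 0.019 0.600 -0.800
outer loop
vertex 1.432 1.149 1.812
vertex 0.612 1.473 2.036
vertex 1.47 1.705 2.23
endloop
endfacet
facet normal 0.830 -0.370 0.417
outer loop
vertex 1.432 1.149 1.812
vertex 1.47 1.705 2.23
vertex 0.588 0.687 3.084
endloop
endfacet
facet normal 0.019 0.600 -0.800
outer loop
vertex 1.47 1.705 2.23
vertex 0.612 1.473 2.036
vertex 1.005 2.125 2.534
endloop
endfacet
facet normal 0.616 0.119 0.778
outer loop
vertex 1.47 1.705 2.23
vertex 1.005 2.125 2.534
vertex 0.588 0.687 3.084
endloop
endfacet
facet normal -0.412 -0.102 -0.905
outer loop
vertex 3.124 -2.328 -3.482
vertex 2.557 -2.572 -3.196
vertex 2.715 -1.927 -3.341
endloop
endfacet
facet normal 0.719 0.676 0.161
outer loop
vertex 3.124 -2.328 -3.482
vertex 2.715 -1.927 -3.341
vertex 2.983 -2.468 -2.264
endloop
endfacet
facet normal -0.414 -0.102 -0.905
outer loop
vertex 2.715 -1.927 -3.341
vertex 2.557 -2.572 -3.196
vertex 2.187 -2.012 -3.09
endloop
endfacet
facet normal 0.062 0.898 0.436
outer loop
vertex 2.715 -1.927 -3.341
vertex 2.187 -2.012 -3.09
vertex 2.983 -2.468 -2.264
endloop
endfacet
facet normal -0.412 -0.101 -0.905
outer loop
vertex 2.187 -2.012 -3.09
vertex 2.557 -2.572 -3.196
vertex 1.938 -2.519 -2.92
endloop
endfacet
facet normal -0.483 0.482 0.731
outer loop
vertex 2.187 -2.012 -3.09
vertex 1.938 -2.519 -2.92
vertex 2.983 -2.468 -2.264
endloop
endfacet
facet normal -0.412 -0.102 -0.905
outer loop
vertex 1.938 -2.519 -2.92
vertex 2.557 -2.572 -3.196
vertex 2.155 -3.066 -2.957
endloop
endfacet
facet normal -0.505 -0.256 0.824
outer loop
vertex 1.938 -2.519 -2.92
vertex 2.155 -3.066 -2.957
vertex 2.983 -2.468 -2.264
endloop
endfacet
facet normal -0.414 -0.101 -0.905
outer loop
vertex 2.155 -3.066 -2.957
vertex 2.557 -2.572 -3.196
vertex 2.675 -3.242 -3.175
endloop
endfacet
facet normal 0.012 -0.764 0.645
outer loop
vertex 2.155 -3.066 -2.957
vertex 2.675 -3.242 -3.175
vertex 2.983 -2.468 -2.264
endloop
endfacet
facet normal -0.412 -0.101 -0.905
outer loop
vertex 2.675 -3.242 -3.175
vertex 2.557 -2.572 -3.196
vertex 3.106 -2.913 -3.408
endloop
endfacet
facet normal 0.679 -0.657 0.328
outer loop
vertex 2.675 -3.242 -3.175
vertex 3.106 -2.913 -3.408
vertex 2.983 -2.468 -2.264
endloop
endfacet
facet normal -0.413 -0.102 -0.905
outer loop
vertex 3.106 -2.913 -3.408
vertex 2.557 -2.572 -3.196
vertex 3.124 -2.328 -3.482
endloop
endfacet
facet normal 0.993 -0.016 0.113
outer loop
vertex 3.106 -2.913 -3.408
vertex 3.124 -2.328 -3.482
vertex 2.983 -2.468 -2.264
endloop
endfacet

endsolid


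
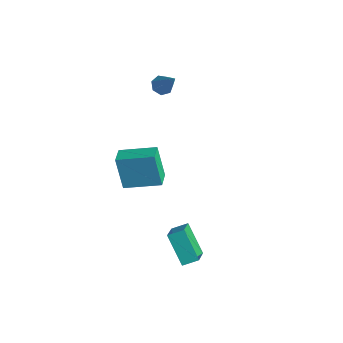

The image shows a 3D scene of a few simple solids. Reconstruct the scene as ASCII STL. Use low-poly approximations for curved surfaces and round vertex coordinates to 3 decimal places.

solid 
facet normal -0.560 0.613 -0.558
outer loop
vertex 2.339 -2.885 -3.325
vertex 2.763 -2.159 -2.953
vertex 3.653 -2.944 -4.709
endloop
endfacet
facet normal -0.461 -0.790 -0.404
outer loop
vertex 4.437 -3.801 -3.927
vertex 2.339 -2.885 -3.325
vertex 3.653 -2.944 -4.709
endloop
endfacet
facet normal -0.560 0.612 -0.558
outer loop
vertex 3.653 -2.944 -4.709
vertex 2.763 -2.159 -2.953
vertex 4.077 -2.217 -4.337
endloop
endfacet
facet normal 0.689 -0.031 -0.724
outer loop
vertex 4.077 -2.217 -4.337
vertex 4.437 -3.801 -3.927
vertex 3.653 -2.944 -4.709
endloop
endfacet
facet normal -0.689 0.031 0.724
outer loop
vertex 2.339 -2.885 -3.325
vertex 3.547 -3.016 -2.171
vertex 2.763 -2.159 -2.953
endloop
endfacet
facet normal -0.461 -0.790 -0.405
outer loop
vertex 3.123 -3.743 -2.543
vertex 2.339 -2.885 -3.325
vertex 4.437 -3.801 -3.927
endloop
endfacet
facet normal -0.689 0.031 0.724
outer loop
vertex 3.123 -3.743 -2.543
vertex 3.547 -3.016 -2.171
vertex 2.339 -2.885 -3.325
endloop
endfacet
facet normal 0.461 0.790 0.404
outer loop
vertex 2.763 -2.159 -2.953
vertex 3.547 -3.016 -2.171
vertex 4.077 -2.217 -4.337
endloop
endfacet
facet normal 0.689 -0.031 -0.724
outer loop
vertex 4.861 -3.075 -3.555
vertex 4.437 -3.801 -3.927
vertex 4.077 -2.217 -4.337
endloop
endfacet
facet normal 0.461 0.790 0.404
outer loop
vertex 4.077 -2.217 -4.337
vertex 3.547 -3.016 -2.171
vertex 4.861 -3.075 -3.555
endloop
endfacet
facet normal 0.560 -0.613 0.557
outer loop
vertex 4.861 -3.075 -3.555
vertex 3.123 -3.743 -2.543
vertex 4.437 -3.801 -3.927
endloop
endfacet
facet normal 0.560 -0.612 0.558
outer loop
vertex 3.547 -3.016 -2.171
vertex 3.123 -3.743 -2.543
vertex 4.861 -3.075 -3.555
endloop
endfacet
facet normal -0.688 0.686 -0.239
outer loop
vertex -3.585 -1.905 -2.338
vertex -2.23 -0.384 -1.874
vertex -2.92 -1.909 -4.267
endloop
endfacet
facet normal -0.648 -0.728 -0.222
outer loop
vertex -2.17 -2.656 -4.006
vertex -3.585 -1.905 -2.338
vertex -2.92 -1.909 -4.267
endloop
endfacet
facet normal -0.687 0.686 -0.239
outer loop
vertex -2.92 -1.909 -4.267
vertex -2.23 -0.384 -1.874
vertex -1.564 -0.388 -3.802
endloop
endfacet
facet normal 0.327 -0.002 -0.945
outer loop
vertex -1.564 -0.388 -3.802
vertex -2.17 -2.656 -4.006
vertex -2.92 -1.909 -4.267
endloop
endfacet
facet normal -0.326 0.002 0.945
outer loop
vertex -3.585 -1.905 -2.338
vertex -1.48 -1.131 -1.613
vertex -2.23 -0.384 -1.874
endloop
endfacet
facet normal -0.649 -0.728 -0.223
outer loop
vertex -2.836 -2.652 -2.078
vertex -3.585 -1.905 -2.338
vertex -2.17 -2.656 -4.006
endloop
endfacet
facet normal -0.326 0.002 0.945
outer loop
vertex -2.836 -2.652 -2.078
vertex -1.48 -1.131 -1.613
vertex -3.585 -1.905 -2.338
endloop
endfacet
facet normal 0.648 0.728 0.222
outer loop
vertex -2.23 -0.384 -1.874
vertex -1.48 -1.131 -1.613
vertex -1.564 -0.388 -3.802
endloop
endfacet
facet normal 0.326 -0.002 -0.945
outer loop
vertex -0.815 -1.135 -3.542
vertex -2.17 -2.656 -4.006
vertex -1.564 -0.388 -3.802
endloop
endfacet
facet normal 0.649 0.728 0.222
outer loop
vertex -1.564 -0.388 -3.802
vertex -1.48 -1.131 -1.613
vertex -0.815 -1.135 -3.542
endloop
endfacet
facet normal 0.688 -0.686 0.239
outer loop
vertex -0.815 -1.135 -3.542
vertex -2.836 -2.652 -2.078
vertex -2.17 -2.656 -4.006
endloop
endfacet
facet normal 0.688 -0.686 0.238
outer loop
vertex -1.48 -1.131 -1.613
vertex -2.836 -2.652 -2.078
vertex -0.815 -1.135 -3.542
endloop
endfacet
facet normal -0.607 0.010 -0.794
outer loop
vertex -2.678 0.808 1.808
vertex -3.153 0.64 2.169
vertex -2.959 1.211 2.028
endloop
endfacet
facet normal 0.747 0.633 -0.205
outer loop
vertex -2.678 0.808 1.808
vertex -2.959 1.211 2.028
vertex -2.007 0.62 3.671
endloop
endfacet
facet normal -0.607 0.010 -0.794
outer loop
vertex -2.959 1.211 2.028
vertex -3.153 0.64 2.169
vertex -3.386 1.184 2.354
endloop
endfacet
facet normal 0.140 0.955 0.262
outer loop
vertex -2.959 1.211 2.028
vertex -3.386 1.184 2.354
vertex -2.007 0.62 3.671
endloop
endfacet
facet normal -0.606 0.011 -0.795
outer loop
vertex -3.386 1.184 2.354
vertex -3.153 0.64 2.169
vertex -3.638 0.747 2.54
endloop
endfacet
facet normal -0.444 0.555 0.703
outer loop
vertex -3.386 1.184 2.354
vertex -3.638 0.747 2.54
vertex -2.007 0.62 3.671
endloop
endfacet
facet normal -0.606 0.009 -0.795
outer loop
vertex -3.638 0.747 2.54
vertex -3.153 0.64 2.169
vertex -3.525 0.23 2.448
endloop
endfacet
facet normal -0.564 -0.263 0.783
outer loop
vertex -3.638 0.747 2.54
vertex -3.525 0.23 2.448
vertex -2.007 0.62 3.671
endloop
endfacet
facet normal -0.608 0.011 -0.794
outer loop
vertex -3.525 0.23 2.448
vertex -3.153 0.64 2.169
vertex -3.133 0.021 2.145
endloop
endfacet
facet normal -0.130 -0.887 0.444
outer loop
vertex -3.525 0.23 2.448
vertex -3.133 0.021 2.145
vertex -2.007 0.62 3.671
endloop
endfacet
facet normal -0.608 0.011 -0.794
outer loop
vertex -3.133 0.021 2.145
vertex -3.153 0.64 2.169
vertex -2.756 0.278 1.86
endloop
endfacet
facet normal 0.531 -0.845 -0.060
outer loop
vertex -3.133 0.021 2.145
vertex -2.756 0.278 1.86
vertex -2.007 0.62 3.671
endloop
endfacet
facet normal -0.608 0.012 -0.794
outer loop
vertex -2.756 0.278 1.86
vertex -3.153 0.64 2.169
vertex -2.678 0.808 1.808
endloop
endfacet
facet normal 0.922 -0.170 -0.349
outer loop
vertex -2.756 0.278 1.86
vertex -2.678 0.808 1.808
vertex -2.007 0.62 3.671
endloop
endfacet

endsolid


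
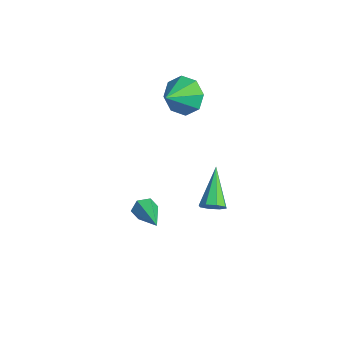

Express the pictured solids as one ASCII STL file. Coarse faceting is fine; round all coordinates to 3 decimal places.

solid 
facet normal -0.953 0.071 -0.294
outer loop
vertex -2.309 -0.919 -4.766
vertex -2.482 -1.185 -4.269
vertex -2.433 -0.598 -4.287
endloop
endfacet
facet normal 0.466 0.786 -0.406
outer loop
vertex -2.309 -0.919 -4.766
vertex -2.433 -0.598 -4.287
vertex -0.738 -1.315 -3.731
endloop
endfacet
facet normal -0.953 0.071 -0.294
outer loop
vertex -2.433 -0.598 -4.287
vertex -2.482 -1.185 -4.269
vertex -2.606 -0.864 -3.79
endloop
endfacet
facet normal 0.186 0.838 0.513
outer loop
vertex -2.433 -0.598 -4.287
vertex -2.606 -0.864 -3.79
vertex -0.738 -1.315 -3.731
endloop
endfacet
facet normal -0.953 0.070 -0.294
outer loop
vertex -2.606 -0.864 -3.79
vertex -2.482 -1.185 -4.269
vertex -2.655 -1.451 -3.771
endloop
endfacet
facet normal -0.023 0.034 0.999
outer loop
vertex -2.606 -0.864 -3.79
vertex -2.655 -1.451 -3.771
vertex -0.738 -1.315 -3.731
endloop
endfacet
facet normal -0.953 0.072 -0.293
outer loop
vertex -2.655 -1.451 -3.771
vertex -2.482 -1.185 -4.269
vertex -2.532 -1.773 -4.25
endloop
endfacet
facet normal 0.047 -0.823 0.566
outer loop
vertex -2.655 -1.451 -3.771
vertex -2.532 -1.773 -4.25
vertex -0.738 -1.315 -3.731
endloop
endfacet
facet normal -0.953 0.072 -0.293
outer loop
vertex -2.532 -1.773 -4.25
vertex -2.482 -1.185 -4.269
vertex -2.359 -1.507 -4.748
endloop
endfacet
facet normal 0.326 -0.876 -0.355
outer loop
vertex -2.532 -1.773 -4.25
vertex -2.359 -1.507 -4.748
vertex -0.738 -1.315 -3.731
endloop
endfacet
facet normal -0.953 0.072 -0.293
outer loop
vertex -2.359 -1.507 -4.748
vertex -2.482 -1.185 -4.269
vertex -2.309 -0.919 -4.766
endloop
endfacet
facet normal 0.536 -0.071 -0.841
outer loop
vertex -2.359 -1.507 -4.748
vertex -2.309 -0.919 -4.766
vertex -0.738 -1.315 -3.731
endloop
endfacet
facet normal -0.430 0.756 -0.494
outer loop
vertex -3.308 1.794 1.668
vertex -3.962 1.164 1.274
vertex -3.93 1.718 2.094
endloop
endfacet
facet normal 0.552 0.115 0.826
outer loop
vertex -3.308 1.794 1.668
vertex -3.93 1.718 2.094
vertex -3.378 0.136 1.946
endloop
endfacet
facet normal -0.429 0.756 -0.494
outer loop
vertex -3.93 1.718 2.094
vertex -3.962 1.164 1.274
vertex -4.571 1.318 2.039
endloop
endfacet
facet normal -0.022 -0.101 0.995
outer loop
vertex -3.93 1.718 2.094
vertex -4.571 1.318 2.039
vertex -3.378 0.136 1.946
endloop
endfacet
facet normal -0.429 0.756 -0.494
outer loop
vertex -4.571 1.318 2.039
vertex -3.962 1.164 1.274
vertex -4.856 0.828 1.537
endloop
endfacet
facet normal -0.441 -0.504 0.742
outer loop
vertex -4.571 1.318 2.039
vertex -4.856 0.828 1.537
vertex -3.378 0.136 1.946
endloop
endfacet
facet normal -0.429 0.756 -0.494
outer loop
vertex -4.856 0.828 1.537
vertex -3.962 1.164 1.274
vertex -4.617 0.534 0.88
endloop
endfacet
facet normal -0.462 -0.860 0.217
outer loop
vertex -4.856 0.828 1.537
vertex -4.617 0.534 0.88
vertex -3.378 0.136 1.946
endloop
endfacet
facet normal -0.430 0.756 -0.494
outer loop
vertex -4.617 0.534 0.88
vertex -3.962 1.164 1.274
vertex -3.995 0.609 0.454
endloop
endfacet
facet normal -0.072 -0.959 -0.274
outer loop
vertex -4.617 0.534 0.88
vertex -3.995 0.609 0.454
vertex -3.378 0.136 1.946
endloop
endfacet
facet normal -0.430 0.756 -0.494
outer loop
vertex -3.995 0.609 0.454
vertex -3.962 1.164 1.274
vertex -3.353 1.01 0.509
endloop
endfacet
facet normal 0.502 -0.743 -0.443
outer loop
vertex -3.995 0.609 0.454
vertex -3.353 1.01 0.509
vertex -3.378 0.136 1.946
endloop
endfacet
facet normal -0.430 0.756 -0.494
outer loop
vertex -3.353 1.01 0.509
vertex -3.962 1.164 1.274
vertex -3.069 1.5 1.011
endloop
endfacet
facet normal 0.921 -0.339 -0.190
outer loop
vertex -3.353 1.01 0.509
vertex -3.069 1.5 1.011
vertex -3.378 0.136 1.946
endloop
endfacet
facet normal -0.430 0.755 -0.494
outer loop
vertex -3.069 1.5 1.011
vertex -3.962 1.164 1.274
vertex -3.308 1.794 1.668
endloop
endfacet
facet normal 0.942 0.016 0.335
outer loop
vertex -3.069 1.5 1.011
vertex -3.308 1.794 1.668
vertex -3.378 0.136 1.946
endloop
endfacet
facet normal 0.731 -0.380 -0.567
outer loop
vertex 0.993 0.951 -1.668
vertex 0.623 0.559 -1.882
vertex 0.785 1.096 -2.033
endloop
endfacet
facet normal 0.286 0.935 0.209
outer loop
vertex 0.993 0.951 -1.668
vertex 0.785 1.096 -2.033
vertex -0.803 1.301 -0.778
endloop
endfacet
facet normal 0.730 -0.380 -0.568
outer loop
vertex 0.785 1.096 -2.033
vertex 0.623 0.559 -1.882
vertex 0.482 0.926 -2.309
endloop
endfacet
facet normal -0.175 0.912 -0.370
outer loop
vertex 0.785 1.096 -2.033
vertex 0.482 0.926 -2.309
vertex -0.803 1.301 -0.778
endloop
endfacet
facet normal 0.732 -0.378 -0.567
outer loop
vertex 0.482 0.926 -2.309
vertex 0.623 0.559 -1.882
vertex 0.262 0.541 -2.336
endloop
endfacet
facet normal -0.645 0.414 -0.643
outer loop
vertex 0.482 0.926 -2.309
vertex 0.262 0.541 -2.336
vertex -0.803 1.301 -0.778
endloop
endfacet
facet normal 0.731 -0.380 -0.566
outer loop
vertex 0.262 0.541 -2.336
vertex 0.623 0.559 -1.882
vertex 0.253 0.168 -2.097
endloop
endfacet
facet normal -0.851 -0.268 -0.451
outer loop
vertex 0.262 0.541 -2.336
vertex 0.253 0.168 -2.097
vertex -0.803 1.301 -0.778
endloop
endfacet
facet normal 0.731 -0.381 -0.566
outer loop
vertex 0.253 0.168 -2.097
vertex 0.623 0.559 -1.882
vertex 0.46 0.023 -1.732
endloop
endfacet
facet normal -0.674 -0.733 0.091
outer loop
vertex 0.253 0.168 -2.097
vertex 0.46 0.023 -1.732
vertex -0.803 1.301 -0.778
endloop
endfacet
facet normal 0.731 -0.381 -0.566
outer loop
vertex 0.46 0.023 -1.732
vertex 0.623 0.559 -1.882
vertex 0.763 0.193 -1.455
endloop
endfacet
facet normal -0.213 -0.711 0.670
outer loop
vertex 0.46 0.023 -1.732
vertex 0.763 0.193 -1.455
vertex -0.803 1.301 -0.778
endloop
endfacet
facet normal 0.730 -0.382 -0.567
outer loop
vertex 0.763 0.193 -1.455
vertex 0.623 0.559 -1.882
vertex 0.984 0.577 -1.429
endloop
endfacet
facet normal 0.258 -0.212 0.943
outer loop
vertex 0.763 0.193 -1.455
vertex 0.984 0.577 -1.429
vertex -0.803 1.301 -0.778
endloop
endfacet
facet normal 0.731 -0.380 -0.567
outer loop
vertex 0.984 0.577 -1.429
vertex 0.623 0.559 -1.882
vertex 0.993 0.951 -1.668
endloop
endfacet
facet normal 0.464 0.469 0.752
outer loop
vertex 0.984 0.577 -1.429
vertex 0.993 0.951 -1.668
vertex -0.803 1.301 -0.778
endloop
endfacet

endsolid


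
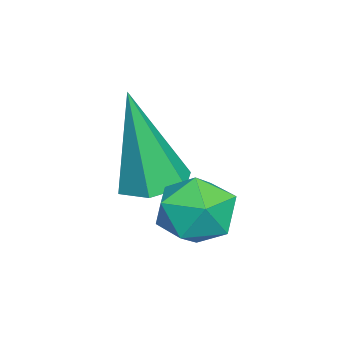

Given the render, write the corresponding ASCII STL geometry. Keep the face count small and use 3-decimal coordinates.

solid 
facet normal -0.479 0.412 0.775
outer loop
vertex -0.965 0.832 -1.957
vertex -0.351 0.708 -1.512
vertex -0.417 1.366 -1.902
endloop
endfacet
facet normal -0.697 0.699 0.160
outer loop
vertex -0.965 0.832 -1.957
vertex -0.417 1.366 -1.902
vertex -0.732 1.208 -2.584
endloop
endfacet
facet normal -0.953 0.173 -0.250
outer loop
vertex -0.965 0.832 -1.957
vertex -0.732 1.208 -2.584
vertex -0.861 0.452 -2.615
endloop
endfacet
facet normal -0.892 -0.438 0.112
outer loop
vertex -0.965 0.832 -1.957
vertex -0.861 0.452 -2.615
vertex -0.626 0.143 -1.953
endloop
endfacet
facet normal -0.599 -0.291 0.746
outer loop
vertex -0.965 0.832 -1.957
vertex -0.626 0.143 -1.953
vertex -0.351 0.708 -1.512
endloop
endfacet
facet normal -0.128 0.978 -0.167
outer loop
vertex -0.732 1.208 -2.584
vertex -0.417 1.366 -1.902
vertex 0.026 1.317 -2.527
endloop
endfacet
facet normal 0.226 0.513 0.828
outer loop
vertex -0.417 1.366 -1.902
vertex -0.351 0.708 -1.512
vertex 0.261 1.008 -1.865
endloop
endfacet
facet normal 0.031 -0.624 0.781
outer loop
vertex -0.351 0.708 -1.512
vertex -0.626 0.143 -1.953
vertex 0.132 0.252 -1.896
endloop
endfacet
facet normal -0.442 -0.863 -0.246
outer loop
vertex -0.626 0.143 -1.953
vertex -0.861 0.452 -2.615
vertex -0.183 0.094 -2.578
endloop
endfacet
facet normal -0.541 0.126 -0.831
outer loop
vertex -0.861 0.452 -2.615
vertex -0.732 1.208 -2.584
vertex -0.249 0.752 -2.968
endloop
endfacet
facet normal 0.892 0.438 -0.112
outer loop
vertex 0.365 0.628 -2.523
vertex 0.026 1.317 -2.527
vertex 0.261 1.008 -1.865
endloop
endfacet
facet normal 0.953 -0.173 0.250
outer loop
vertex 0.365 0.628 -2.523
vertex 0.261 1.008 -1.865
vertex 0.132 0.252 -1.896
endloop
endfacet
facet normal 0.697 -0.699 -0.160
outer loop
vertex 0.365 0.628 -2.523
vertex 0.132 0.252 -1.896
vertex -0.183 0.094 -2.578
endloop
endfacet
facet normal 0.479 -0.412 -0.775
outer loop
vertex 0.365 0.628 -2.523
vertex -0.183 0.094 -2.578
vertex -0.249 0.752 -2.968
endloop
endfacet
facet normal 0.599 0.291 -0.746
outer loop
vertex 0.365 0.628 -2.523
vertex -0.249 0.752 -2.968
vertex 0.026 1.317 -2.527
endloop
endfacet
facet normal 0.442 0.863 0.246
outer loop
vertex 0.261 1.008 -1.865
vertex 0.026 1.317 -2.527
vertex -0.417 1.366 -1.902
endloop
endfacet
facet normal 0.541 -0.126 0.831
outer loop
vertex 0.132 0.252 -1.896
vertex 0.261 1.008 -1.865
vertex -0.351 0.708 -1.512
endloop
endfacet
facet normal 0.128 -0.978 0.167
outer loop
vertex -0.183 0.094 -2.578
vertex 0.132 0.252 -1.896
vertex -0.626 0.143 -1.953
endloop
endfacet
facet normal -0.226 -0.513 -0.828
outer loop
vertex -0.249 0.752 -2.968
vertex -0.183 0.094 -2.578
vertex -0.861 0.452 -2.615
endloop
endfacet
facet normal -0.031 0.624 -0.781
outer loop
vertex 0.026 1.317 -2.527
vertex -0.249 0.752 -2.968
vertex -0.732 1.208 -2.584
endloop
endfacet
facet normal -0.003 0.212 -0.977
outer loop
vertex -1.061 -0.761 -2.467
vertex -1.454 -0.231 -2.351
vertex -0.788 -0.163 -2.338
endloop
endfacet
facet normal 0.883 -0.439 0.166
outer loop
vertex -1.061 -0.761 -2.467
vertex -0.788 -0.163 -2.338
vertex -1.446 -0.689 -0.229
endloop
endfacet
facet normal -0.003 0.212 -0.977
outer loop
vertex -0.788 -0.163 -2.338
vertex -1.454 -0.231 -2.351
vertex -1.181 0.367 -2.222
endloop
endfacet
facet normal 0.783 0.500 0.369
outer loop
vertex -0.788 -0.163 -2.338
vertex -1.181 0.367 -2.222
vertex -1.446 -0.689 -0.229
endloop
endfacet
facet normal -0.003 0.212 -0.977
outer loop
vertex -1.181 0.367 -2.222
vertex -1.454 -0.231 -2.351
vertex -1.847 0.299 -2.235
endloop
endfacet
facet normal -0.099 0.885 0.456
outer loop
vertex -1.181 0.367 -2.222
vertex -1.847 0.299 -2.235
vertex -1.446 -0.689 -0.229
endloop
endfacet
facet normal -0.004 0.211 -0.977
outer loop
vertex -1.847 0.299 -2.235
vertex -1.454 -0.231 -2.351
vertex -2.12 -0.299 -2.363
endloop
endfacet
facet normal -0.881 0.330 0.339
outer loop
vertex -1.847 0.299 -2.235
vertex -2.12 -0.299 -2.363
vertex -1.446 -0.689 -0.229
endloop
endfacet
facet normal -0.004 0.211 -0.977
outer loop
vertex -2.12 -0.299 -2.363
vertex -1.454 -0.231 -2.351
vertex -1.728 -0.829 -2.479
endloop
endfacet
facet normal -0.782 -0.608 0.136
outer loop
vertex -2.12 -0.299 -2.363
vertex -1.728 -0.829 -2.479
vertex -1.446 -0.689 -0.229
endloop
endfacet
facet normal -0.004 0.211 -0.977
outer loop
vertex -1.728 -0.829 -2.479
vertex -1.454 -0.231 -2.351
vertex -1.061 -0.761 -2.467
endloop
endfacet
facet normal 0.100 -0.994 0.049
outer loop
vertex -1.728 -0.829 -2.479
vertex -1.061 -0.761 -2.467
vertex -1.446 -0.689 -0.229
endloop
endfacet

endsolid


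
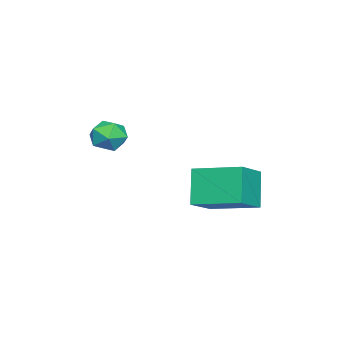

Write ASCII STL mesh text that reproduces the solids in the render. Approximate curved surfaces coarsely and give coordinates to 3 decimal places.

solid 
facet normal -0.446 0.157 0.881
outer loop
vertex -2.316 -0.132 1.525
vertex -2.07 -0.849 1.777
vertex -1.611 -0.206 1.895
endloop
endfacet
facet normal -0.230 0.772 0.593
outer loop
vertex -2.316 -0.132 1.525
vertex -1.611 -0.206 1.895
vertex -1.678 0.266 1.254
endloop
endfacet
facet normal -0.542 0.839 -0.044
outer loop
vertex -2.316 -0.132 1.525
vertex -1.678 0.266 1.254
vertex -2.179 -0.085 0.739
endloop
endfacet
facet normal -0.953 0.264 -0.150
outer loop
vertex -2.316 -0.132 1.525
vertex -2.179 -0.085 0.739
vertex -2.421 -0.775 1.063
endloop
endfacet
facet normal -0.893 -0.158 0.422
outer loop
vertex -2.316 -0.132 1.525
vertex -2.421 -0.775 1.063
vertex -2.07 -0.849 1.777
endloop
endfacet
facet normal 0.476 0.731 0.489
outer loop
vertex -1.678 0.266 1.254
vertex -1.611 -0.206 1.895
vertex -1.039 -0.205 1.337
endloop
endfacet
facet normal 0.125 -0.265 0.956
outer loop
vertex -1.611 -0.206 1.895
vertex -2.07 -0.849 1.777
vertex -1.281 -0.895 1.661
endloop
endfacet
facet normal -0.597 -0.773 0.214
outer loop
vertex -2.07 -0.849 1.777
vertex -2.421 -0.775 1.063
vertex -1.782 -1.246 1.146
endloop
endfacet
facet normal -0.695 -0.091 -0.713
outer loop
vertex -2.421 -0.775 1.063
vertex -2.179 -0.085 0.739
vertex -1.849 -0.774 0.505
endloop
endfacet
facet normal -0.031 0.840 -0.542
outer loop
vertex -2.179 -0.085 0.739
vertex -1.678 0.266 1.254
vertex -1.39 -0.131 0.623
endloop
endfacet
facet normal 0.953 -0.264 0.150
outer loop
vertex -1.144 -0.848 0.875
vertex -1.039 -0.205 1.337
vertex -1.281 -0.895 1.661
endloop
endfacet
facet normal 0.542 -0.839 0.044
outer loop
vertex -1.144 -0.848 0.875
vertex -1.281 -0.895 1.661
vertex -1.782 -1.246 1.146
endloop
endfacet
facet normal 0.230 -0.772 -0.593
outer loop
vertex -1.144 -0.848 0.875
vertex -1.782 -1.246 1.146
vertex -1.849 -0.774 0.505
endloop
endfacet
facet normal 0.446 -0.157 -0.881
outer loop
vertex -1.144 -0.848 0.875
vertex -1.849 -0.774 0.505
vertex -1.39 -0.131 0.623
endloop
endfacet
facet normal 0.893 0.158 -0.422
outer loop
vertex -1.144 -0.848 0.875
vertex -1.39 -0.131 0.623
vertex -1.039 -0.205 1.337
endloop
endfacet
facet normal 0.695 0.091 0.713
outer loop
vertex -1.281 -0.895 1.661
vertex -1.039 -0.205 1.337
vertex -1.611 -0.206 1.895
endloop
endfacet
facet normal 0.031 -0.840 0.542
outer loop
vertex -1.782 -1.246 1.146
vertex -1.281 -0.895 1.661
vertex -2.07 -0.849 1.777
endloop
endfacet
facet normal -0.476 -0.731 -0.489
outer loop
vertex -1.849 -0.774 0.505
vertex -1.782 -1.246 1.146
vertex -2.421 -0.775 1.063
endloop
endfacet
facet normal -0.125 0.265 -0.956
outer loop
vertex -1.39 -0.131 0.623
vertex -1.849 -0.774 0.505
vertex -2.179 -0.085 0.739
endloop
endfacet
facet normal 0.597 0.773 -0.214
outer loop
vertex -1.039 -0.205 1.337
vertex -1.39 -0.131 0.623
vertex -1.678 0.266 1.254
endloop
endfacet
facet normal -0.867 0.167 -0.469
outer loop
vertex -4.104 2.573 -1.182
vertex -3.957 4.541 -0.752
vertex -3.282 2.824 -2.613
endloop
endfacet
facet normal -0.072 -0.974 -0.213
outer loop
vertex -1.903 2.559 -1.868
vertex -4.104 2.573 -1.182
vertex -3.282 2.824 -2.613
endloop
endfacet
facet normal -0.867 0.167 -0.469
outer loop
vertex -3.282 2.824 -2.613
vertex -3.957 4.541 -0.752
vertex -3.135 4.792 -2.184
endloop
endfacet
facet normal 0.492 0.150 -0.857
outer loop
vertex -3.135 4.792 -2.184
vertex -1.903 2.559 -1.868
vertex -3.282 2.824 -2.613
endloop
endfacet
facet normal -0.492 -0.151 0.857
outer loop
vertex -4.104 2.573 -1.182
vertex -2.578 4.276 -0.007
vertex -3.957 4.541 -0.752
endloop
endfacet
facet normal -0.072 -0.975 -0.212
outer loop
vertex -2.725 2.308 -0.436
vertex -4.104 2.573 -1.182
vertex -1.903 2.559 -1.868
endloop
endfacet
facet normal -0.493 -0.150 0.857
outer loop
vertex -2.725 2.308 -0.436
vertex -2.578 4.276 -0.007
vertex -4.104 2.573 -1.182
endloop
endfacet
facet normal 0.073 0.974 0.212
outer loop
vertex -3.957 4.541 -0.752
vertex -2.578 4.276 -0.007
vertex -3.135 4.792 -2.184
endloop
endfacet
facet normal 0.493 0.150 -0.857
outer loop
vertex -1.756 4.527 -1.438
vertex -1.903 2.559 -1.868
vertex -3.135 4.792 -2.184
endloop
endfacet
facet normal 0.072 0.974 0.212
outer loop
vertex -3.135 4.792 -2.184
vertex -2.578 4.276 -0.007
vertex -1.756 4.527 -1.438
endloop
endfacet
facet normal 0.867 -0.167 0.469
outer loop
vertex -1.756 4.527 -1.438
vertex -2.725 2.308 -0.436
vertex -1.903 2.559 -1.868
endloop
endfacet
facet normal 0.867 -0.167 0.469
outer loop
vertex -2.578 4.276 -0.007
vertex -2.725 2.308 -0.436
vertex -1.756 4.527 -1.438
endloop
endfacet

endsolid


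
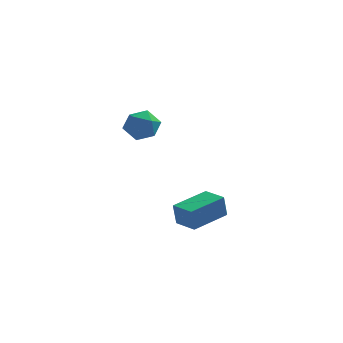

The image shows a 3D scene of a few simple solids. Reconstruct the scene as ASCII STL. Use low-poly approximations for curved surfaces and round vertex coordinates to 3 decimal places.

solid 
facet normal -0.732 0.679 -0.059
outer loop
vertex -0.108 0.364 -3.066
vertex 0.95 1.521 -2.869
vertex 0.008 0.411 -3.967
endloop
endfacet
facet normal -0.670 -0.732 -0.124
outer loop
vertex 0.71 -0.241 -3.911
vertex -0.108 0.364 -3.066
vertex 0.008 0.411 -3.967
endloop
endfacet
facet normal -0.732 0.679 -0.059
outer loop
vertex 0.008 0.411 -3.967
vertex 0.95 1.521 -2.869
vertex 1.066 1.568 -3.771
endloop
endfacet
facet normal 0.127 0.052 -0.991
outer loop
vertex 1.066 1.568 -3.771
vertex 0.71 -0.241 -3.911
vertex 0.008 0.411 -3.967
endloop
endfacet
facet normal -0.127 -0.052 0.990
outer loop
vertex -0.108 0.364 -3.066
vertex 1.652 0.869 -2.813
vertex 0.95 1.521 -2.869
endloop
endfacet
facet normal -0.670 -0.732 -0.124
outer loop
vertex 0.594 -0.288 -3.009
vertex -0.108 0.364 -3.066
vertex 0.71 -0.241 -3.911
endloop
endfacet
facet normal -0.128 -0.051 0.990
outer loop
vertex 0.594 -0.288 -3.009
vertex 1.652 0.869 -2.813
vertex -0.108 0.364 -3.066
endloop
endfacet
facet normal 0.670 0.732 0.124
outer loop
vertex 0.95 1.521 -2.869
vertex 1.652 0.869 -2.813
vertex 1.066 1.568 -3.771
endloop
endfacet
facet normal 0.128 0.051 -0.990
outer loop
vertex 1.768 0.916 -3.714
vertex 0.71 -0.241 -3.911
vertex 1.066 1.568 -3.771
endloop
endfacet
facet normal 0.670 0.732 0.124
outer loop
vertex 1.066 1.568 -3.771
vertex 1.652 0.869 -2.813
vertex 1.768 0.916 -3.714
endloop
endfacet
facet normal 0.732 -0.679 0.059
outer loop
vertex 1.768 0.916 -3.714
vertex 0.594 -0.288 -3.009
vertex 0.71 -0.241 -3.911
endloop
endfacet
facet normal 0.732 -0.679 0.059
outer loop
vertex 1.652 0.869 -2.813
vertex 0.594 -0.288 -3.009
vertex 1.768 0.916 -3.714
endloop
endfacet
facet normal -0.124 0.787 0.604
outer loop
vertex -0.97 0.149 1.315
vertex -1.555 -0.154 1.59
vertex -0.916 -0.279 1.884
endloop
endfacet
facet normal 0.567 0.683 0.460
outer loop
vertex -0.97 0.149 1.315
vertex -0.916 -0.279 1.884
vertex -0.435 -0.323 1.357
endloop
endfacet
facet normal 0.652 0.717 -0.247
outer loop
vertex -0.97 0.149 1.315
vertex -0.435 -0.323 1.357
vertex -0.778 -0.225 0.737
endloop
endfacet
facet normal 0.014 0.842 -0.540
outer loop
vertex -0.97 0.149 1.315
vertex -0.778 -0.225 0.737
vertex -1.47 -0.121 0.881
endloop
endfacet
facet normal -0.465 0.885 -0.015
outer loop
vertex -0.97 0.149 1.315
vertex -1.47 -0.121 0.881
vertex -1.555 -0.154 1.59
endloop
endfacet
facet normal 0.739 0.025 0.673
outer loop
vertex -0.435 -0.323 1.357
vertex -0.916 -0.279 1.884
vertex -0.69 -0.919 1.659
endloop
endfacet
facet normal -0.379 0.193 0.905
outer loop
vertex -0.916 -0.279 1.884
vertex -1.555 -0.154 1.59
vertex -1.382 -0.815 1.803
endloop
endfacet
facet normal -0.932 0.350 -0.095
outer loop
vertex -1.555 -0.154 1.59
vertex -1.47 -0.121 0.881
vertex -1.725 -0.717 1.183
endloop
endfacet
facet normal -0.155 0.278 -0.948
outer loop
vertex -1.47 -0.121 0.881
vertex -0.778 -0.225 0.737
vertex -1.244 -0.761 0.656
endloop
endfacet
facet normal 0.878 0.077 -0.473
outer loop
vertex -0.778 -0.225 0.737
vertex -0.435 -0.323 1.357
vertex -0.605 -0.886 0.95
endloop
endfacet
facet normal -0.014 -0.842 0.540
outer loop
vertex -1.19 -1.189 1.225
vertex -0.69 -0.919 1.659
vertex -1.382 -0.815 1.803
endloop
endfacet
facet normal -0.652 -0.717 0.247
outer loop
vertex -1.19 -1.189 1.225
vertex -1.382 -0.815 1.803
vertex -1.725 -0.717 1.183
endloop
endfacet
facet normal -0.567 -0.683 -0.460
outer loop
vertex -1.19 -1.189 1.225
vertex -1.725 -0.717 1.183
vertex -1.244 -0.761 0.656
endloop
endfacet
facet normal 0.124 -0.787 -0.604
outer loop
vertex -1.19 -1.189 1.225
vertex -1.244 -0.761 0.656
vertex -0.605 -0.886 0.95
endloop
endfacet
facet normal 0.465 -0.885 0.015
outer loop
vertex -1.19 -1.189 1.225
vertex -0.605 -0.886 0.95
vertex -0.69 -0.919 1.659
endloop
endfacet
facet normal 0.155 -0.278 0.948
outer loop
vertex -1.382 -0.815 1.803
vertex -0.69 -0.919 1.659
vertex -0.916 -0.279 1.884
endloop
endfacet
facet normal -0.878 -0.077 0.473
outer loop
vertex -1.725 -0.717 1.183
vertex -1.382 -0.815 1.803
vertex -1.555 -0.154 1.59
endloop
endfacet
facet normal -0.739 -0.025 -0.673
outer loop
vertex -1.244 -0.761 0.656
vertex -1.725 -0.717 1.183
vertex -1.47 -0.121 0.881
endloop
endfacet
facet normal 0.379 -0.193 -0.905
outer loop
vertex -0.605 -0.886 0.95
vertex -1.244 -0.761 0.656
vertex -0.778 -0.225 0.737
endloop
endfacet
facet normal 0.932 -0.350 0.095
outer loop
vertex -0.69 -0.919 1.659
vertex -0.605 -0.886 0.95
vertex -0.435 -0.323 1.357
endloop
endfacet

endsolid


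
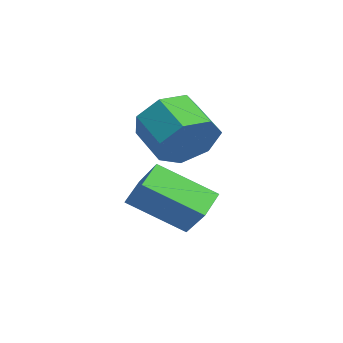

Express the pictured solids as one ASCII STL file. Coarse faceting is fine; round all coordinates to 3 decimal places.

solid 
facet normal 0.922 0.107 -0.372
outer loop
vertex -2.191 2.35 0.969
vertex -2.549 2.678 0.176
vertex -2.297 3.149 0.937
endloop
endfacet
facet normal 0.364 0.085 0.928
outer loop
vertex -2.191 2.35 0.969
vertex -2.297 3.149 0.937
vertex -3.353 2.214 1.437
endloop
endfacet
facet normal 0.364 0.084 0.927
outer loop
vertex -3.353 2.214 1.437
vertex -2.297 3.149 0.937
vertex -3.459 3.013 1.406
endloop
endfacet
facet normal -0.922 -0.108 0.372
outer loop
vertex -3.353 2.214 1.437
vertex -3.459 3.013 1.406
vertex -3.711 2.542 0.644
endloop
endfacet
facet normal 0.922 0.108 -0.372
outer loop
vertex -2.297 3.149 0.937
vertex -2.549 2.678 0.176
vertex -2.593 3.594 0.332
endloop
endfacet
facet normal 0.124 0.827 0.548
outer loop
vertex -2.297 3.149 0.937
vertex -2.593 3.594 0.332
vertex -3.459 3.013 1.406
endloop
endfacet
facet normal 0.124 0.827 0.548
outer loop
vertex -3.459 3.013 1.406
vertex -2.593 3.594 0.332
vertex -3.755 3.458 0.801
endloop
endfacet
facet normal -0.922 -0.108 0.372
outer loop
vertex -3.459 3.013 1.406
vertex -3.755 3.458 0.801
vertex -3.711 2.542 0.644
endloop
endfacet
facet normal 0.922 0.108 -0.372
outer loop
vertex -2.593 3.594 0.332
vertex -2.549 2.678 0.176
vertex -2.856 3.349 -0.391
endloop
endfacet
facet normal -0.210 0.947 -0.245
outer loop
vertex -2.593 3.594 0.332
vertex -2.856 3.349 -0.391
vertex -3.755 3.458 0.801
endloop
endfacet
facet normal -0.210 0.947 -0.245
outer loop
vertex -3.755 3.458 0.801
vertex -2.856 3.349 -0.391
vertex -4.018 3.213 0.078
endloop
endfacet
facet normal -0.922 -0.108 0.372
outer loop
vertex -3.755 3.458 0.801
vertex -4.018 3.213 0.078
vertex -3.711 2.542 0.644
endloop
endfacet
facet normal 0.922 0.107 -0.372
outer loop
vertex -2.856 3.349 -0.391
vertex -2.549 2.678 0.176
vertex -2.888 2.599 -0.687
endloop
endfacet
facet normal -0.385 0.353 -0.853
outer loop
vertex -2.856 3.349 -0.391
vertex -2.888 2.599 -0.687
vertex -4.018 3.213 0.078
endloop
endfacet
facet normal -0.386 0.352 -0.853
outer loop
vertex -4.018 3.213 0.078
vertex -2.888 2.599 -0.687
vertex -4.049 2.463 -0.218
endloop
endfacet
facet normal -0.922 -0.109 0.371
outer loop
vertex -4.018 3.213 0.078
vertex -4.049 2.463 -0.218
vertex -3.711 2.542 0.644
endloop
endfacet
facet normal 0.922 0.109 -0.372
outer loop
vertex -2.888 2.599 -0.687
vertex -2.549 2.678 0.176
vertex -2.664 1.908 -0.334
endloop
endfacet
facet normal -0.271 -0.506 -0.819
outer loop
vertex -2.888 2.599 -0.687
vertex -2.664 1.908 -0.334
vertex -4.049 2.463 -0.218
endloop
endfacet
facet normal -0.271 -0.506 -0.819
outer loop
vertex -4.049 2.463 -0.218
vertex -2.664 1.908 -0.334
vertex -3.826 1.772 0.135
endloop
endfacet
facet normal -0.922 -0.108 0.371
outer loop
vertex -4.049 2.463 -0.218
vertex -3.826 1.772 0.135
vertex -3.711 2.542 0.644
endloop
endfacet
facet normal 0.922 0.108 -0.372
outer loop
vertex -2.664 1.908 -0.334
vertex -2.549 2.678 0.176
vertex -2.354 1.797 0.403
endloop
endfacet
facet normal 0.047 -0.985 -0.168
outer loop
vertex -2.664 1.908 -0.334
vertex -2.354 1.797 0.403
vertex -3.826 1.772 0.135
endloop
endfacet
facet normal 0.047 -0.985 -0.167
outer loop
vertex -3.826 1.772 0.135
vertex -2.354 1.797 0.403
vertex -3.516 1.662 0.872
endloop
endfacet
facet normal -0.922 -0.108 0.372
outer loop
vertex -3.826 1.772 0.135
vertex -3.516 1.662 0.872
vertex -3.711 2.542 0.644
endloop
endfacet
facet normal 0.922 0.108 -0.371
outer loop
vertex -2.354 1.797 0.403
vertex -2.549 2.678 0.176
vertex -2.191 2.35 0.969
endloop
endfacet
facet normal 0.330 -0.721 0.609
outer loop
vertex -2.354 1.797 0.403
vertex -2.191 2.35 0.969
vertex -3.516 1.662 0.872
endloop
endfacet
facet normal 0.330 -0.721 0.609
outer loop
vertex -3.516 1.662 0.872
vertex -2.191 2.35 0.969
vertex -3.353 2.214 1.437
endloop
endfacet
facet normal -0.922 -0.108 0.372
outer loop
vertex -3.516 1.662 0.872
vertex -3.353 2.214 1.437
vertex -3.711 2.542 0.644
endloop
endfacet
facet normal -0.570 0.702 0.426
outer loop
vertex -3.509 1.722 -1.468
vertex -2.616 1.82 -0.434
vertex -2.6 3.011 -2.376
endloop
endfacet
facet normal -0.652 -0.072 -0.755
outer loop
vertex -2.104 2.4 -2.746
vertex -3.509 1.722 -1.468
vertex -2.6 3.011 -2.376
endloop
endfacet
facet normal -0.571 0.702 0.426
outer loop
vertex -2.6 3.011 -2.376
vertex -2.616 1.82 -0.434
vertex -1.707 3.109 -1.341
endloop
endfacet
facet normal 0.500 0.708 -0.499
outer loop
vertex -1.707 3.109 -1.341
vertex -2.104 2.4 -2.746
vertex -2.6 3.011 -2.376
endloop
endfacet
facet normal -0.500 -0.708 0.499
outer loop
vertex -3.509 1.722 -1.468
vertex -2.12 1.209 -0.804
vertex -2.616 1.82 -0.434
endloop
endfacet
facet normal -0.652 -0.071 -0.755
outer loop
vertex -3.013 1.111 -1.839
vertex -3.509 1.722 -1.468
vertex -2.104 2.4 -2.746
endloop
endfacet
facet normal -0.500 -0.708 0.498
outer loop
vertex -3.013 1.111 -1.839
vertex -2.12 1.209 -0.804
vertex -3.509 1.722 -1.468
endloop
endfacet
facet normal 0.652 0.072 0.755
outer loop
vertex -2.616 1.82 -0.434
vertex -2.12 1.209 -0.804
vertex -1.707 3.109 -1.341
endloop
endfacet
facet normal 0.500 0.708 -0.499
outer loop
vertex -1.211 2.498 -1.712
vertex -2.104 2.4 -2.746
vertex -1.707 3.109 -1.341
endloop
endfacet
facet normal 0.652 0.071 0.755
outer loop
vertex -1.707 3.109 -1.341
vertex -2.12 1.209 -0.804
vertex -1.211 2.498 -1.712
endloop
endfacet
facet normal 0.570 -0.702 -0.426
outer loop
vertex -1.211 2.498 -1.712
vertex -3.013 1.111 -1.839
vertex -2.104 2.4 -2.746
endloop
endfacet
facet normal 0.571 -0.702 -0.426
outer loop
vertex -2.12 1.209 -0.804
vertex -3.013 1.111 -1.839
vertex -1.211 2.498 -1.712
endloop
endfacet

endsolid


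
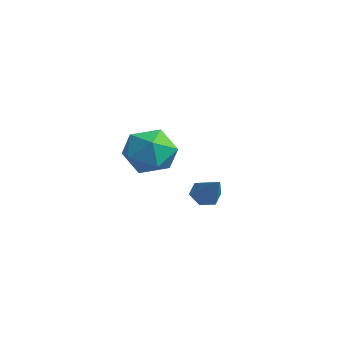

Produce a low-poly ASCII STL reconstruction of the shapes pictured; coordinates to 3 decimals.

solid 
facet normal -0.757 0.050 -0.651
outer loop
vertex 3.224 -2.177 -4.661
vertex 2.959 -1.816 -4.325
vertex 3.31 -1.627 -4.719
endloop
endfacet
facet normal 0.847 -0.185 -0.498
outer loop
vertex 3.224 -2.177 -4.661
vertex 3.31 -1.627 -4.719
vertex 4.021 -1.884 -3.415
endloop
endfacet
facet normal -0.757 0.048 -0.651
outer loop
vertex 3.31 -1.627 -4.719
vertex 2.959 -1.816 -4.325
vertex 3.045 -1.265 -4.384
endloop
endfacet
facet normal 0.673 0.704 -0.228
outer loop
vertex 3.31 -1.627 -4.719
vertex 3.045 -1.265 -4.384
vertex 4.021 -1.884 -3.415
endloop
endfacet
facet normal -0.758 0.049 -0.650
outer loop
vertex 3.045 -1.265 -4.384
vertex 2.959 -1.816 -4.325
vertex 2.695 -1.454 -3.99
endloop
endfacet
facet normal 0.073 0.872 0.483
outer loop
vertex 3.045 -1.265 -4.384
vertex 2.695 -1.454 -3.99
vertex 4.021 -1.884 -3.415
endloop
endfacet
facet normal -0.758 0.049 -0.650
outer loop
vertex 2.695 -1.454 -3.99
vertex 2.959 -1.816 -4.325
vertex 2.609 -2.004 -3.931
endloop
endfacet
facet normal -0.351 0.154 0.924
outer loop
vertex 2.695 -1.454 -3.99
vertex 2.609 -2.004 -3.931
vertex 4.021 -1.884 -3.415
endloop
endfacet
facet normal -0.758 0.049 -0.650
outer loop
vertex 2.609 -2.004 -3.931
vertex 2.959 -1.816 -4.325
vertex 2.874 -2.366 -4.267
endloop
endfacet
facet normal -0.176 -0.736 0.654
outer loop
vertex 2.609 -2.004 -3.931
vertex 2.874 -2.366 -4.267
vertex 4.021 -1.884 -3.415
endloop
endfacet
facet normal -0.758 0.049 -0.650
outer loop
vertex 2.874 -2.366 -4.267
vertex 2.959 -1.816 -4.325
vertex 3.224 -2.177 -4.661
endloop
endfacet
facet normal 0.423 -0.904 -0.058
outer loop
vertex 2.874 -2.366 -4.267
vertex 3.224 -2.177 -4.661
vertex 4.021 -1.884 -3.415
endloop
endfacet
facet normal 0.312 0.923 -0.225
outer loop
vertex -0.274 -1.351 -4.334
vertex -0.877 -0.951 -3.528
vertex 0.146 -1.251 -3.341
endloop
endfacet
facet normal 0.810 0.440 -0.387
outer loop
vertex -0.274 -1.351 -4.334
vertex 0.146 -1.251 -3.341
vertex 0.348 -2.139 -3.927
endloop
endfacet
facet normal 0.526 -0.024 -0.850
outer loop
vertex -0.274 -1.351 -4.334
vertex 0.348 -2.139 -3.927
vertex -0.552 -2.388 -4.477
endloop
endfacet
facet normal -0.149 0.174 -0.973
outer loop
vertex -0.274 -1.351 -4.334
vertex -0.552 -2.388 -4.477
vertex -1.309 -1.654 -4.23
endloop
endfacet
facet normal -0.281 0.759 -0.587
outer loop
vertex -0.274 -1.351 -4.334
vertex -1.309 -1.654 -4.23
vertex -0.877 -0.951 -3.528
endloop
endfacet
facet normal 0.974 0.084 0.209
outer loop
vertex 0.348 -2.139 -3.927
vertex 0.146 -1.251 -3.341
vertex 0.129 -2.226 -2.87
endloop
endfacet
facet normal 0.168 0.866 0.471
outer loop
vertex 0.146 -1.251 -3.341
vertex -0.877 -0.951 -3.528
vertex -0.628 -1.492 -2.623
endloop
endfacet
facet normal -0.791 0.601 -0.115
outer loop
vertex -0.877 -0.951 -3.528
vertex -1.309 -1.654 -4.23
vertex -1.528 -1.741 -3.173
endloop
endfacet
facet normal -0.578 -0.347 -0.739
outer loop
vertex -1.309 -1.654 -4.23
vertex -0.552 -2.388 -4.477
vertex -1.326 -2.629 -3.759
endloop
endfacet
facet normal 0.514 -0.666 -0.540
outer loop
vertex -0.552 -2.388 -4.477
vertex 0.348 -2.139 -3.927
vertex -0.303 -2.929 -3.572
endloop
endfacet
facet normal 0.149 -0.174 0.973
outer loop
vertex -0.906 -2.529 -2.766
vertex 0.129 -2.226 -2.87
vertex -0.628 -1.492 -2.623
endloop
endfacet
facet normal -0.526 0.024 0.850
outer loop
vertex -0.906 -2.529 -2.766
vertex -0.628 -1.492 -2.623
vertex -1.528 -1.741 -3.173
endloop
endfacet
facet normal -0.810 -0.440 0.387
outer loop
vertex -0.906 -2.529 -2.766
vertex -1.528 -1.741 -3.173
vertex -1.326 -2.629 -3.759
endloop
endfacet
facet normal -0.312 -0.923 0.225
outer loop
vertex -0.906 -2.529 -2.766
vertex -1.326 -2.629 -3.759
vertex -0.303 -2.929 -3.572
endloop
endfacet
facet normal 0.281 -0.759 0.587
outer loop
vertex -0.906 -2.529 -2.766
vertex -0.303 -2.929 -3.572
vertex 0.129 -2.226 -2.87
endloop
endfacet
facet normal 0.578 0.347 0.739
outer loop
vertex -0.628 -1.492 -2.623
vertex 0.129 -2.226 -2.87
vertex 0.146 -1.251 -3.341
endloop
endfacet
facet normal -0.514 0.666 0.540
outer loop
vertex -1.528 -1.741 -3.173
vertex -0.628 -1.492 -2.623
vertex -0.877 -0.951 -3.528
endloop
endfacet
facet normal -0.974 -0.084 -0.209
outer loop
vertex -1.326 -2.629 -3.759
vertex -1.528 -1.741 -3.173
vertex -1.309 -1.654 -4.23
endloop
endfacet
facet normal -0.168 -0.866 -0.471
outer loop
vertex -0.303 -2.929 -3.572
vertex -1.326 -2.629 -3.759
vertex -0.552 -2.388 -4.477
endloop
endfacet
facet normal 0.791 -0.601 0.115
outer loop
vertex 0.129 -2.226 -2.87
vertex -0.303 -2.929 -3.572
vertex 0.348 -2.139 -3.927
endloop
endfacet

endsolid
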